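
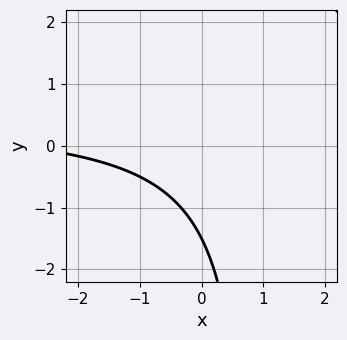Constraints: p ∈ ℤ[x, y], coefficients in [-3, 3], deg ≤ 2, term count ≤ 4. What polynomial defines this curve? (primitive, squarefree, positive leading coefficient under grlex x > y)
2*x*y - x - 2*y - 3

1. Degree: a generic line meets the curve in up to 2 points, so deg p = 2.
2. Against the integer gridlines: it misses every integer gridline on the x-axis.
3. Assembling these constraints gives the stated polynomial.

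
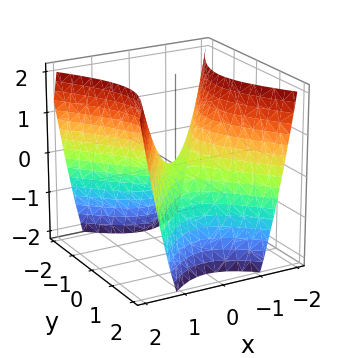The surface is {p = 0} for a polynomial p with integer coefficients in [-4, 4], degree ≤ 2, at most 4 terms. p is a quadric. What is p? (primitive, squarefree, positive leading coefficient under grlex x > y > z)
3*x^2 - 2*y^2 - 2*z

The degree is 2 — a hyperbolic paraboloid; a quadric.
Symmetries: the y ↦ −y reflection is a symmetry, so y appears only in even powers; mirror symmetry x ↦ −x ⇒ only even powers of x.
Reading off the gridlines: it meets the x-axis at x = 0 (among the integer gridlines); it meets the z-axis at z = 0 (among the integer gridlines); one y-axis crossing is at y = 0.
Solving for integer coefficients yields p as stated.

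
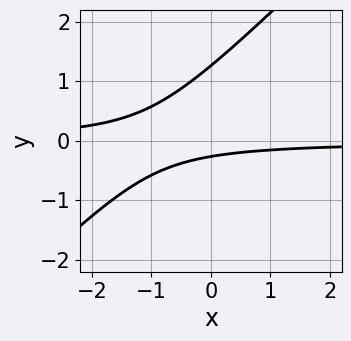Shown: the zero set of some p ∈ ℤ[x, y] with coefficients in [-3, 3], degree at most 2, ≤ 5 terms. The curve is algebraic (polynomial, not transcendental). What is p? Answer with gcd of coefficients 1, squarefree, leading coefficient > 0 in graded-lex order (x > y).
First, the degree is 2 — no degree-1 curve has this shape.
Next, from the visible intercepts: it misses every integer gridline on the x-axis.
Finally, putting this together gives p.

3*x*y - 3*y^2 + 3*y + 1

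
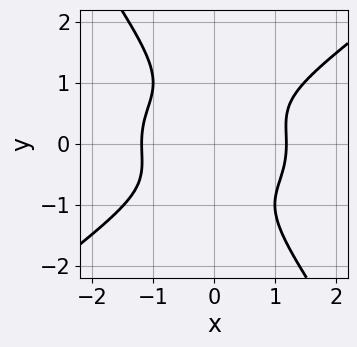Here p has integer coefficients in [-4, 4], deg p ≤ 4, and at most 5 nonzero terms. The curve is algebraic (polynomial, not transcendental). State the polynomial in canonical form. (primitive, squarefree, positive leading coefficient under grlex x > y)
1. deg p = 4.
2. Against the integer gridlines: the curve avoids every integer y-axis point in the box.
3. These observations pin down the coefficients.

x^4 + x^2*y^2 - 2*x*y^3 - 2*y^4 - 2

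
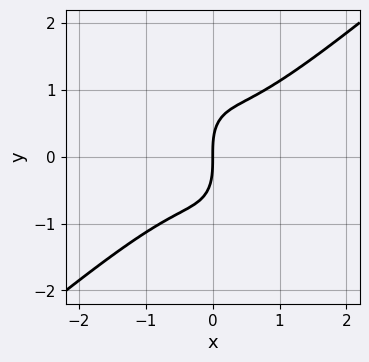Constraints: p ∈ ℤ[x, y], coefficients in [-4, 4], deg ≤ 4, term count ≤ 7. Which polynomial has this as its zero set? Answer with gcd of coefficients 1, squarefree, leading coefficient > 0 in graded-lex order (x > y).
3*x^3 - 2*x^2*y - x*y^2 - y^3 + 2*x

(a) Degree: the shape is more complex than any degree-2 curve, so deg p = 3.
(b) From the axis intercepts and sections: it meets the x-axis at x = 0 (among the integer gridlines); one y-axis crossing is at y = 0.
(c) Putting this together gives p.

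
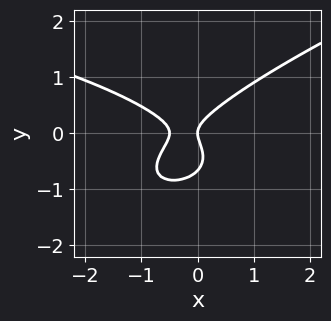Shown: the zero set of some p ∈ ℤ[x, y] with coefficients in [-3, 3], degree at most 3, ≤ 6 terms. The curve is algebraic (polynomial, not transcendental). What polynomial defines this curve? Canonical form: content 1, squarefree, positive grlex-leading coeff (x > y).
x*y^2 - 3*y^3 + 2*x^2 - 2*y^2 + x

1. Degree: the shape is more complex than any degree-2 curve, so deg p = 3.
2. Checking where it meets the axes: one x-axis crossing is at x = 0; one y-axis crossing is at y = 0.
3. Assembling these constraints gives the stated polynomial.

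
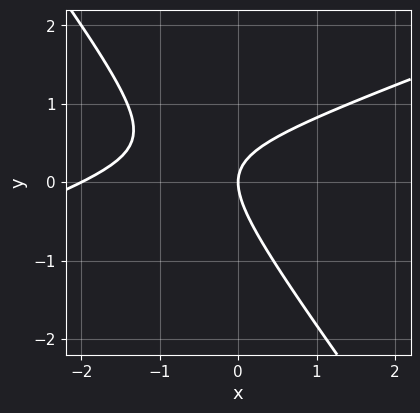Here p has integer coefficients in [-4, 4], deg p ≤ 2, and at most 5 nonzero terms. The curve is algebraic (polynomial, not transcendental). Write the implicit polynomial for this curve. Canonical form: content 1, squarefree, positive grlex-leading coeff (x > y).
First, the degree is 2 — no degree-1 curve has this shape.
Next, against the integer gridlines: among the integer gridlines, it crosses the x-axis at x ∈ {-2, 0}; it crosses the y-axis at the gridline y = 0.
Finally, matching integer coefficients to the picture gives p.

x^2 - 2*x*y - 2*y^2 + 2*x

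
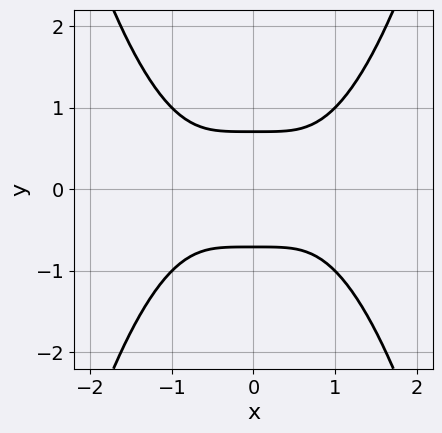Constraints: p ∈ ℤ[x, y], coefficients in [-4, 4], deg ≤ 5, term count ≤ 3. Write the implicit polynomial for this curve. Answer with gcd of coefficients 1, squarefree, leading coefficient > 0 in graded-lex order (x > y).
The degree is 4 — no degree-3 curve has this shape.
Symmetries: it's symmetric under y → −y, forcing even powers of y; the x ↦ −x reflection is a symmetry, so x appears only in even powers.
From the visible intercepts: it misses every integer gridline on the x-axis.
Matching integer coefficients to the picture gives p.

x^4 - 2*y^2 + 1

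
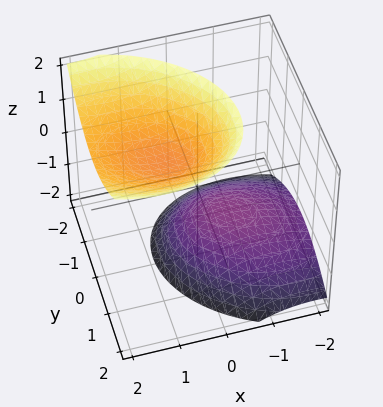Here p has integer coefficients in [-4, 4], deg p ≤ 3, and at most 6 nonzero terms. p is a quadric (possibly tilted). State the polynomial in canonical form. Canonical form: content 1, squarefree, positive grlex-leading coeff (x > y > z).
(a) I count 2 distinct pieces. They look like related sheets of one shape, so recover p as a whole.
(b) The degree is 2 — the shape is more complex than any degree-1 surface.
(c) Observable constraints: no x-intercept at any integer in the box; no y-intercept at any integer in the box; the z-axis gridline crossings are at z ∈ {-1, 1}.
(d) Together with the visible shape, these determine p as stated.

2*x^2 + x*y - 3*x*z + 3*y^2 - 2*z^2 + 2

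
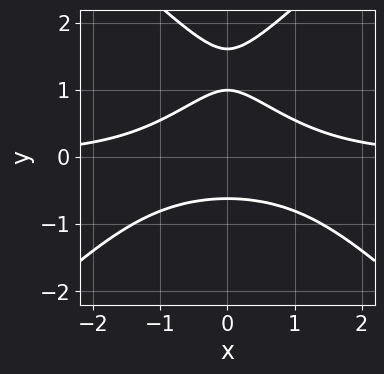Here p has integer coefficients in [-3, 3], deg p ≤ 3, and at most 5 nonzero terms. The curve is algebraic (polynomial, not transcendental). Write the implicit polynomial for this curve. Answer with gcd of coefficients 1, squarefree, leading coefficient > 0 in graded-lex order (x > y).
x^2*y - y^3 + 2*y^2 - 1

1. The degree is 3 — a generic line meets the curve in up to 3 points.
2. Symmetries: the x ↦ −x reflection is a symmetry, so x appears only in even powers.
3. From the axis intercepts and sections: it crosses the y-axis at the gridline y = 1; the curve avoids every integer x-axis point in the box.
4. Assembling these constraints gives the stated polynomial.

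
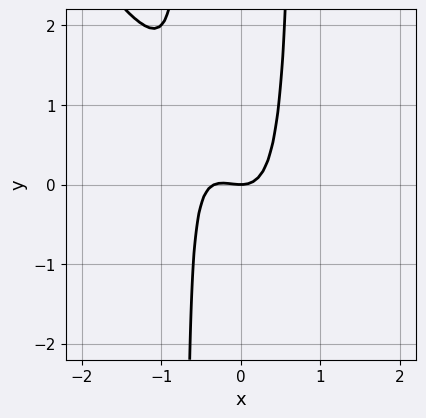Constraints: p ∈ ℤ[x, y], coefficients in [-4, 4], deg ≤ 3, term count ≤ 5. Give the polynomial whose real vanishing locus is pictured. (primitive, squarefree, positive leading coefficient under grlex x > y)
First, deg p = 3. A generic line meets the curve in up to 3 points.
Then, reading off the gridlines: it crosses the y-axis at the gridline y = 0; one x-axis crossing is at x = 0.
Finally, these observations pin down the coefficients.

3*x^3 + 2*x^2*y + x^2 - y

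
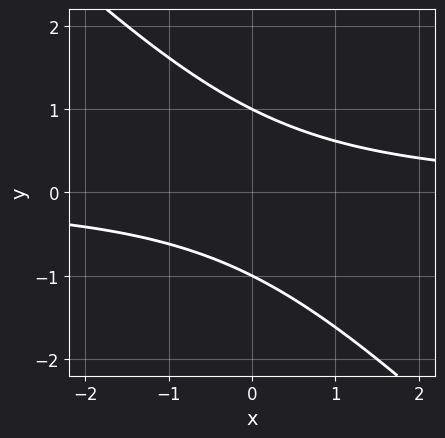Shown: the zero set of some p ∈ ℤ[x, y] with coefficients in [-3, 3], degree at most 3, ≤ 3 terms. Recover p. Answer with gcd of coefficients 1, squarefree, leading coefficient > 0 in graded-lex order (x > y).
(a) Degree: no degree-1 curve has this shape, so deg p = 2.
(b) From the visible intercepts: the y-axis gridline crossings are at y ∈ {-1, 1}; no x-intercept at any integer in the box.
(c) Together with the visible shape, these determine p as stated.

x*y + y^2 - 1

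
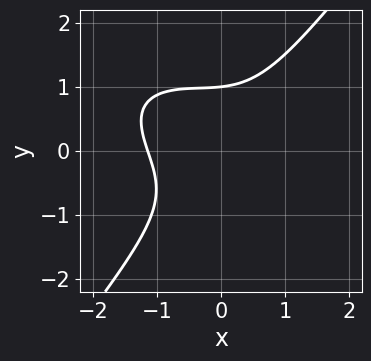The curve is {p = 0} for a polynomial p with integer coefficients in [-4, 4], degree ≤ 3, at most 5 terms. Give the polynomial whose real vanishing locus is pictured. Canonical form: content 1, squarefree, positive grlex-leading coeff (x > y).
deg p = 3. A generic line meets the curve in up to 3 points.
From the axis intercepts and sections: it crosses the y-axis at the gridline y = 1.
Together with the visible shape, these determine p as stated.

2*x^3 + 2*x^2*y + x*y^2 - 3*y^3 + 3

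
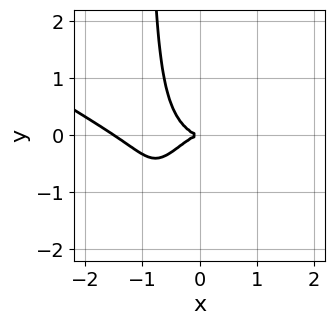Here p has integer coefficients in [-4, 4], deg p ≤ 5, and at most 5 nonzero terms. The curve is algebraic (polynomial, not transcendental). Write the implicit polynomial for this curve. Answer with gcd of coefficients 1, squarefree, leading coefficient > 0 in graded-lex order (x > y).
2*x^4 + 3*x^3*y + 3*x^3 + 3*x*y^2 + 3*y^2

1. The degree is 4 — no degree-3 curve has this shape.
2. Against the integer gridlines: it crosses the y-axis at the gridline y = 0; it crosses the x-axis at the gridline x = 0.
3. The integer polynomial consistent with all of this is the stated p.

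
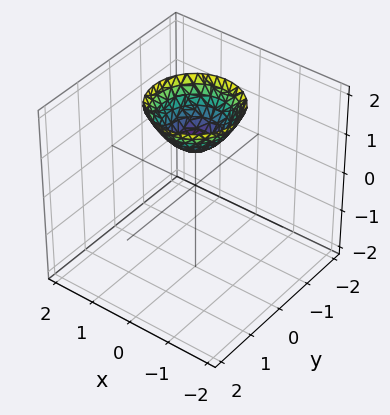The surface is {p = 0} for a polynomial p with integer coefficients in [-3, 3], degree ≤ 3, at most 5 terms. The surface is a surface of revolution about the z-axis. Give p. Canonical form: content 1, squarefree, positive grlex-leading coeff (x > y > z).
x^2 + y^2 - z + 1

First, degree: no degree-1 surface has this shape, so deg p = 2.
Then, symmetries: the z-axis is an axis of rotation, so x and y enter only as x² + y².
Then, observable constraints: the surface avoids every integer y-axis point in the box; the surface avoids every integer x-axis point in the box; a circular section at z = 2 has radius exactly 1; it meets the z-axis at z = 1 (among the integer gridlines).
Finally, putting this together gives p.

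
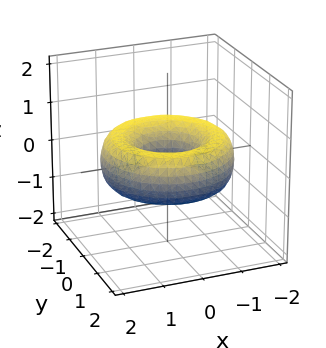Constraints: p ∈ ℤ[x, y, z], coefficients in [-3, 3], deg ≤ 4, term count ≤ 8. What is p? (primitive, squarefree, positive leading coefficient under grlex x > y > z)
Degree: no degree-3 surface has this shape, so deg p = 4.
Symmetry: every cross-section ⟂ z is a circle, so x, y appear only via x² + y².
From the visible intercepts: a circular section at z = 0 has radius between 0 and 1; no z-intercept at any integer in the box.
Solving for integer coefficients yields p as stated.

x^4 + 2*x^2*y^2 + y^4 - 3*x^2 - 3*y^2 + 3*z^2 + 1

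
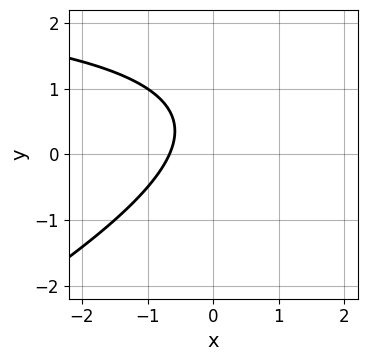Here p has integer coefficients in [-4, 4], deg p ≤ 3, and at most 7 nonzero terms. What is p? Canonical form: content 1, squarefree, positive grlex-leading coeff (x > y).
The degree is 2 — no degree-1 curve has this shape.
From the visible intercepts: no y-intercept at any integer in the box.
Fitting integer coefficients to these (and the overall shape) gives p.

x*y - 2*y^2 - 3*x + 2*y - 2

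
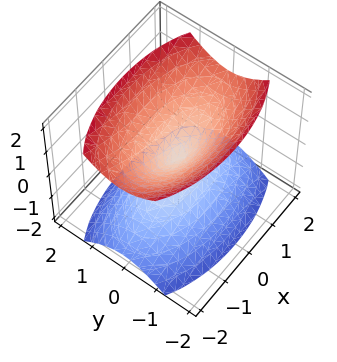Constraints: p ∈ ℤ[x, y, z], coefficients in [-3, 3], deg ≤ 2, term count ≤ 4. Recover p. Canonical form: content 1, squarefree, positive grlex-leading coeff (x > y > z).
1. There are 2 components. They look like related sheets of one shape, so recover p as a whole.
2. Degree: a double cone through the origin; a quadric, so deg p = 2.
3. Symmetries: mirror symmetry x ↦ −x ⇒ only even powers of x; mirror symmetry z ↦ −z ⇒ only even powers of z; it's symmetric under y → −y, forcing even powers of y.
4. Observable constraints: it crosses the x-axis at the gridline x = 0; it meets the y-axis at y = 0 (among the integer gridlines); it meets the z-axis at z = 0 (among the integer gridlines).
5. Matching integer coefficients to the picture gives p.

x^2 + 3*y^2 - 2*z^2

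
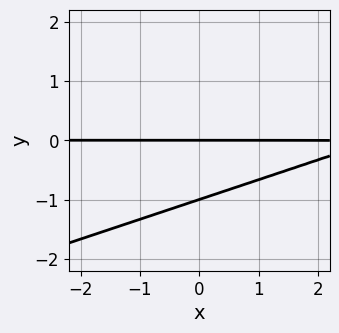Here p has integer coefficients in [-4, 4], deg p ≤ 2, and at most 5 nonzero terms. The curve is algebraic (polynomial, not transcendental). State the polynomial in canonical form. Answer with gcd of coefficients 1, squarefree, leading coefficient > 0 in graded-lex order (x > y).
x*y - 3*y^2 - 3*y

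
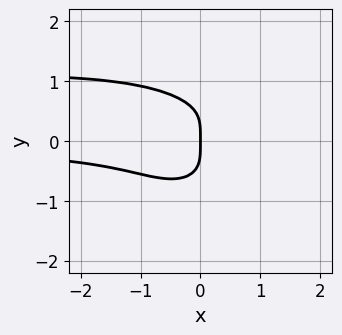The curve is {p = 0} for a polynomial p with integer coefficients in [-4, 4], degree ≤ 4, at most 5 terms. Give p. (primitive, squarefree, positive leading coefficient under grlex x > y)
deg p = 4. The shape is more complex than any degree-3 curve.
Against the integer gridlines: it meets the x-axis at x = 0 (among the integer gridlines); it crosses the y-axis at the gridline y = 0.
Matching integer coefficients to the picture gives p.

2*x^2*y^2 + 3*y^4 - 2*x^2*y + 2*x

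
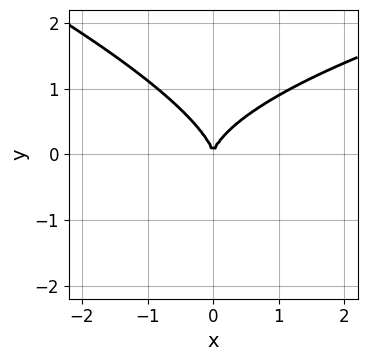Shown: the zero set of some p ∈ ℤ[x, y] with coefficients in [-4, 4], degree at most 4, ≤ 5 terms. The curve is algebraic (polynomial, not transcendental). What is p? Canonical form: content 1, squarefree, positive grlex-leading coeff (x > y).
(a) deg p = 3. A generic line meets the curve in up to 3 points.
(b) Checking where it meets the axes: it meets the x-axis at x = 0 (among the integer gridlines); it crosses the y-axis at the gridline y = 0.
(c) Together with the visible shape, these determine p as stated.

x*y^2 + 3*y^3 - 3*x^2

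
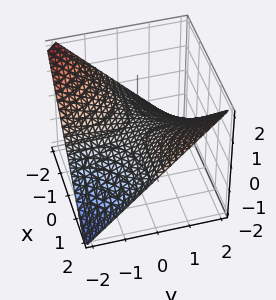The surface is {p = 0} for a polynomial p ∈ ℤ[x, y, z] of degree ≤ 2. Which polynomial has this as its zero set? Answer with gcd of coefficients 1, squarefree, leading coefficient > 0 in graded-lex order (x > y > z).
x*y - 2*z

deg p = 2.
Observable constraints: every point of the y-axis in the box is on the surface; it crosses the z-axis at the gridline z = 0; every point of the x-axis in the box is on the surface.
Matching integer coefficients to the picture gives p.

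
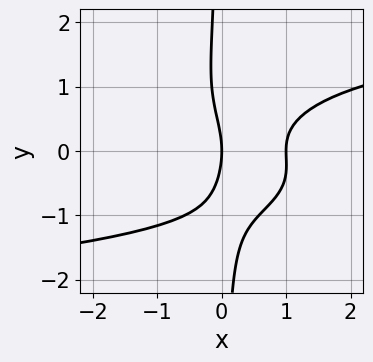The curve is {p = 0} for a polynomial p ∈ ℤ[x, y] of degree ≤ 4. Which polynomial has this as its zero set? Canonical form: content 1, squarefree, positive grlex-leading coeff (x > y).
3*x*y^3 - 3*x^2 + y^2 + 3*x

(a) Degree: the shape is more complex than any degree-3 curve, so deg p = 4.
(b) Observable constraints: one y-axis crossing is at y = 0; the x-axis gridline crossings are at x ∈ {0, 1}.
(c) Putting this together gives p.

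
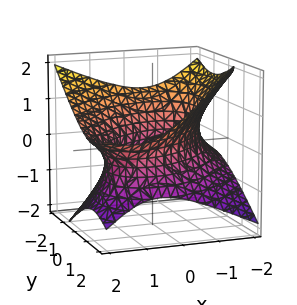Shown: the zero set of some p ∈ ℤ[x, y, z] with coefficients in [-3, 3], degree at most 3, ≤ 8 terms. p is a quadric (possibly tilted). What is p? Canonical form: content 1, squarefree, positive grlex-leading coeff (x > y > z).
x^2 - x*y - x*z + y^2 - 2*z^2 - 2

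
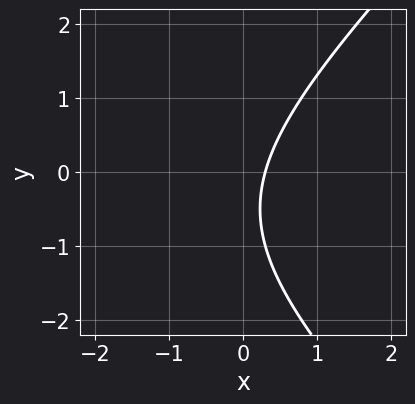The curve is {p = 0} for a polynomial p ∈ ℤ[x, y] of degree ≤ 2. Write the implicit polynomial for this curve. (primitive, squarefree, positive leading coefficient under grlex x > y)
x^2 - y^2 + 3*x - y - 1

deg p = 2.
From the axis intercepts and sections: it misses every integer gridline on the y-axis.
Assembling these constraints gives the stated polynomial.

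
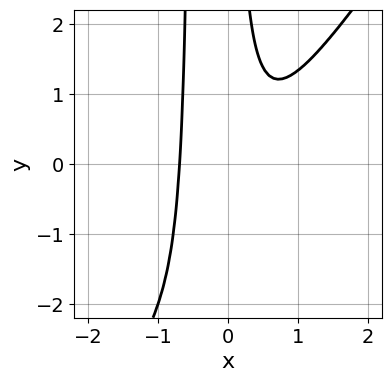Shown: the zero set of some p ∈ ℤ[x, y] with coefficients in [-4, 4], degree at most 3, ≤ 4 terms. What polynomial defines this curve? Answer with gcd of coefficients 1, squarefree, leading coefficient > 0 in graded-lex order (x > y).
deg p = 3. No degree-2 curve has this shape.
Reading off the gridlines: it misses every integer gridline on the y-axis.
Matching integer coefficients to the picture gives p.

3*x^3 - 2*x^2*y - x*y + 1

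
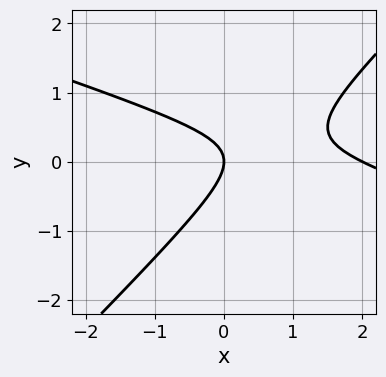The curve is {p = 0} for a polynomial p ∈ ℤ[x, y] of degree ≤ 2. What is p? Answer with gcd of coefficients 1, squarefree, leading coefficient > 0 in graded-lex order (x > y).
x^2 + 2*x*y - 3*y^2 - 2*x

1. The degree is 2 — no degree-1 curve has this shape.
2. Reading off the gridlines: it meets the y-axis at y = 0 (among the integer gridlines); the x-axis gridline crossings are at x ∈ {0, 2}.
3. Solving for integer coefficients yields p as stated.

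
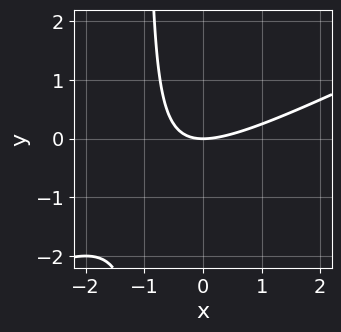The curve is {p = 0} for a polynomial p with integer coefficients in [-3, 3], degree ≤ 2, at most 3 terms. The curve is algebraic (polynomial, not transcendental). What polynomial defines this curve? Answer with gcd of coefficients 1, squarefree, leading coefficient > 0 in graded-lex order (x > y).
1. deg p = 2. No degree-1 curve has this shape.
2. From the axis intercepts and sections: one x-axis crossing is at x = 0; it crosses the y-axis at the gridline y = 0.
3. Assembling these constraints gives the stated polynomial.

x^2 - 2*x*y - 2*y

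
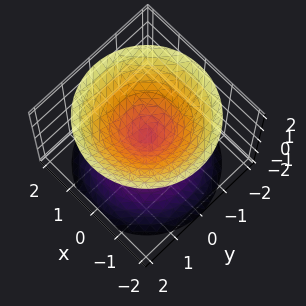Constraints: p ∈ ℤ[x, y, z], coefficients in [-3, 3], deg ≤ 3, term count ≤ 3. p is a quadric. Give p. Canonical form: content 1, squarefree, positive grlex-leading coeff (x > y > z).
1. I count 2 distinct pieces.
2. deg p = 2.
3. Symmetries: it's symmetric under z → −z, forcing even powers of z; every cross-section ⟂ z is a circle, so x, y appear only via x² + y².
4. Checking where it meets the axes: it meets the z-axis at z = 0 (among the integer gridlines); it meets the x-axis at x = 0 (among the integer gridlines).
5. Assembling these constraints gives the stated polynomial.

x^2 + y^2 - z^2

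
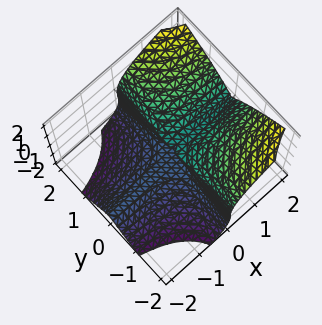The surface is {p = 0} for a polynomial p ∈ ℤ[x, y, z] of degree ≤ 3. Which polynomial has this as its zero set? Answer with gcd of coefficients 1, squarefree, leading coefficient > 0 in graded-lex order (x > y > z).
1. The degree is 3 — the shape is more complex than any degree-2 surface.
2. From the visible intercepts: one z-axis crossing is at z = -1; every point of the y-axis in the box is on the surface.
3. Matching integer coefficients to the picture gives p. Check: (1, 0, 0) on the x-axis lies on the surface, and p(1, 0, 0) = 0. ✓

2*x*y^2 - z^3 - z^2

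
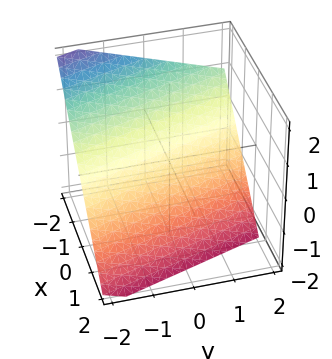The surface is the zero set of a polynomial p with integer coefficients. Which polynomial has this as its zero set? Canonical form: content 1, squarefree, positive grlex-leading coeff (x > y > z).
First, degree: the surface is flat (a plane), so deg p = 1.
Then, against the integer gridlines: it crosses the y-axis at the gridline y = -2.
Finally, fitting integer coefficients to these (and the overall shape) gives p.

3*x + y + 3*z + 2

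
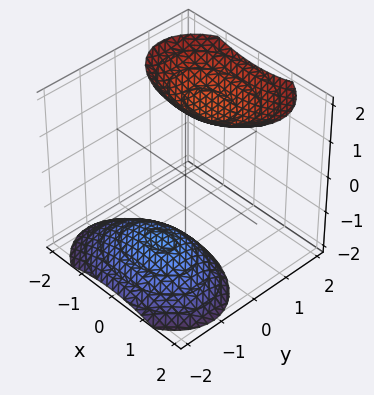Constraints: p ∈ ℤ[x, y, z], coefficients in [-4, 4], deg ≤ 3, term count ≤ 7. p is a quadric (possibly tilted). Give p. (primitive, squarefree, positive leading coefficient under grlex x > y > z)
x^2 + 2*y^2 - 2*y*z - z^2 + 3

1. There are 2 components. They look like related sheets of one shape, so recover p as a whole.
2. The degree is 2 — no degree-1 surface has this shape.
3. Observable constraints: no y-intercept at any integer in the box; no x-intercept at any integer in the box.
4. Assembling these constraints gives the stated polynomial.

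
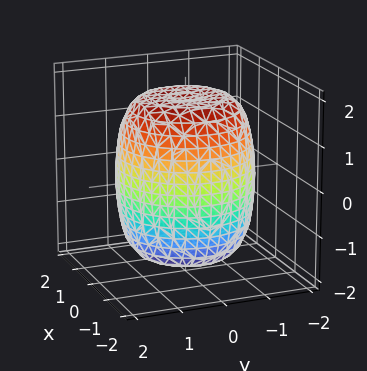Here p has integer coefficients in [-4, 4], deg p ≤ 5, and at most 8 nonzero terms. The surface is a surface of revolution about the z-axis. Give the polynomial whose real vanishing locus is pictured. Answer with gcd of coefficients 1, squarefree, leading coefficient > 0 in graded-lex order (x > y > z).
x^4 + 2*x^2*y^2 + y^4 - x^2 - y^2 + z^2 - 3

First, degree: a generic line meets the surface in up to 4 points, so deg p = 4.
Next, symmetries: the surface is invariant under rotation about z: p = q(x² + y², z).
Next, reading off the gridlines: a circular section at z = 1 has radius between 1 and 2.
Finally, these observations pin down the coefficients.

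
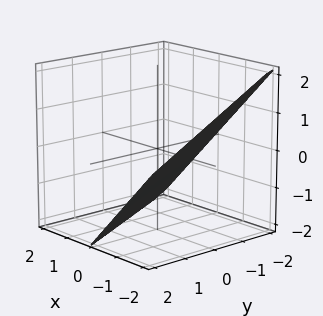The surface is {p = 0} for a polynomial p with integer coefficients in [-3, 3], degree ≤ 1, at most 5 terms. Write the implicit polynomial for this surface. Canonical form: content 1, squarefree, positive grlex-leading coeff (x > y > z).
1. The degree is 1 — the surface is flat (a plane).
2. Observable constraints: one z-axis crossing is at z = -1; it crosses the y-axis at the gridline y = -2; it meets the x-axis at x = -1 (among the integer gridlines).
3. Matching integer coefficients to the picture gives p.

2*x + y + 2*z + 2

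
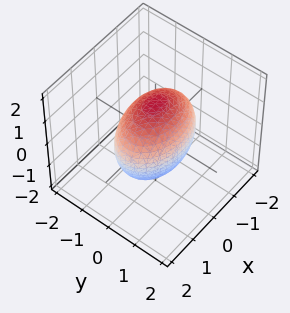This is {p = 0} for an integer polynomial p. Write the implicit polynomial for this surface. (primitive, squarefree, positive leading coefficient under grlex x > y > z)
x^2 + 2*y^2 + z^2 - 2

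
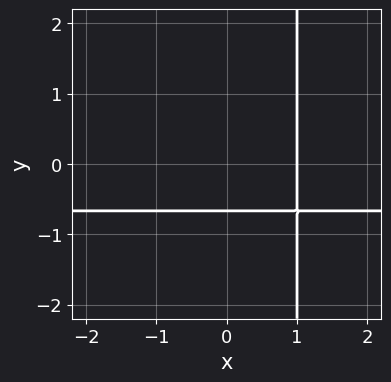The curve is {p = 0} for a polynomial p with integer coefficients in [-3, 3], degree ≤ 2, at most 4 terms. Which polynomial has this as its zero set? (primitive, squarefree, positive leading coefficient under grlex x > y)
(a) Degree: the shape is more complex than any degree-1 curve, so deg p = 2.
(b) From the axis intercepts and sections: it crosses the x-axis at the gridline x = 1.
(c) Together with the visible shape, these determine p as stated.

3*x*y + 2*x - 3*y - 2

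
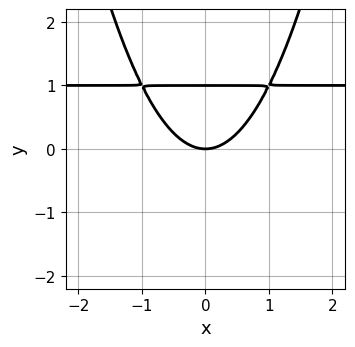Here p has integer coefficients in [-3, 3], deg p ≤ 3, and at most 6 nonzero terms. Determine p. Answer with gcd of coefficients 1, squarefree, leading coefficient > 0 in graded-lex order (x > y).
First, degree: no degree-2 curve has this shape, so deg p = 3.
Then, symmetries: it's symmetric under x → −x, forcing even powers of x.
Then, against the integer gridlines: the y-axis gridline crossings are at y ∈ {0, 1}; it crosses the x-axis at the gridline x = 0.
Finally, putting this together gives p.

x^2*y - x^2 - y^2 + y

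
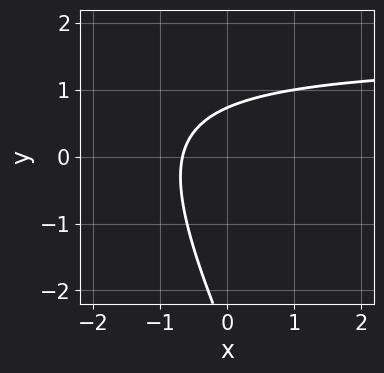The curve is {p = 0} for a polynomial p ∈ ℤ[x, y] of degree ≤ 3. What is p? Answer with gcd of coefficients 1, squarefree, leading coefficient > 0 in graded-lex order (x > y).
First, the degree is 2 — no degree-1 curve has this shape.
Finally, matching integer coefficients to the picture gives p.

2*x*y + y^2 - 3*x + 2*y - 2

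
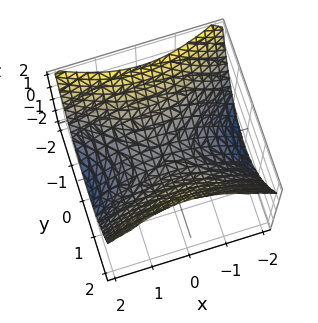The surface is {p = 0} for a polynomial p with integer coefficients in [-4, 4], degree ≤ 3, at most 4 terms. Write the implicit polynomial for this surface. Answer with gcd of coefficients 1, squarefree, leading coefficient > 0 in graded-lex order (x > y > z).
(a) deg p = 2. A saddle surface; a quadric.
(b) Symmetries: mirror symmetry x ↦ −x ⇒ only even powers of x; it's symmetric under y → −y, forcing even powers of y.
(c) Checking where it meets the axes: it crosses the y-axis at the gridline y = 0; it crosses the z-axis at the gridline z = 0.
(d) Together with the visible shape, these determine p as stated.

x^2 - 2*y^2 + 3*z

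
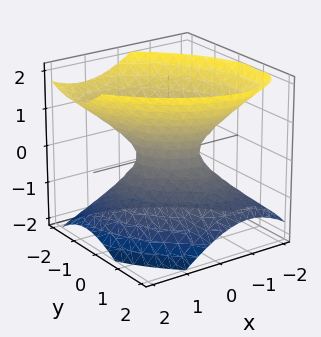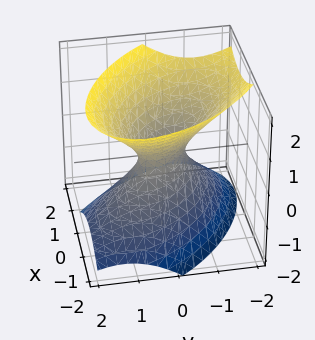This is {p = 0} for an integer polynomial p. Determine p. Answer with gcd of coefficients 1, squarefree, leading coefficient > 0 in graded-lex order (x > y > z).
3*x^2 + 3*x*y + 3*y^2 + y*z - 3*z^2 - 1

deg p = 2. The shape is more complex than any degree-1 surface.
Checking where it meets the axes: no z-intercept at any integer in the box.
The integer polynomial consistent with all of this is the stated p.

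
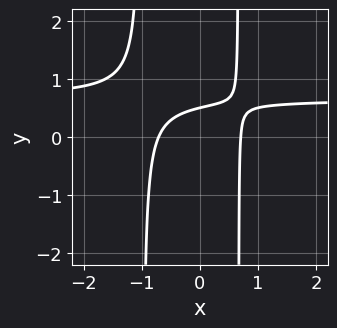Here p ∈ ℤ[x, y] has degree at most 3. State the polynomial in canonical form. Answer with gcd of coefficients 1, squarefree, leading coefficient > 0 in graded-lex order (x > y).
3*x^2*y - 2*x^2 + x*y - 2*y + 1

(a) Degree: the shape is more complex than any degree-2 curve, so deg p = 3.
(b) The integer polynomial consistent with all of this is the stated p.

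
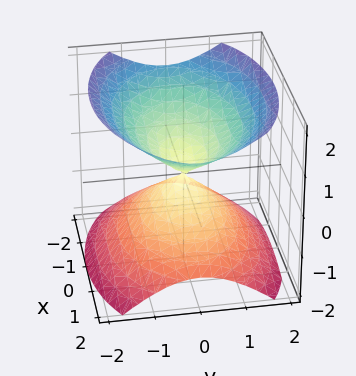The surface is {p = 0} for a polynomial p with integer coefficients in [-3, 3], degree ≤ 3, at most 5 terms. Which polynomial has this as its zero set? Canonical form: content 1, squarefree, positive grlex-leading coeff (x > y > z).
x^2 + 2*y^2 - 2*z^2

(a) I count 2 distinct pieces.
(b) The degree is 2 — two nappes meeting at a single point; a quadric.
(c) Symmetries: mirror symmetry y ↦ −y ⇒ only even powers of y; the z ↦ −z reflection is a symmetry, so z appears only in even powers; the x ↦ −x reflection is a symmetry, so x appears only in even powers.
(d) Checking where it meets the axes: one z-axis crossing is at z = 0; it meets the x-axis at x = 0 (among the integer gridlines); it crosses the y-axis at the gridline y = 0.
(e) Solving for integer coefficients yields p as stated.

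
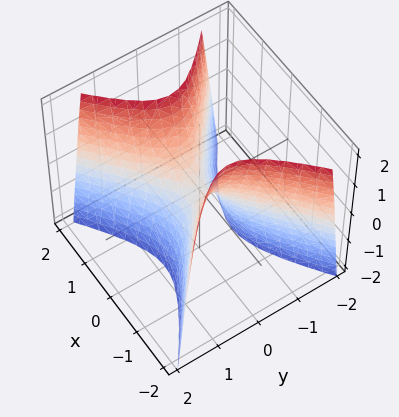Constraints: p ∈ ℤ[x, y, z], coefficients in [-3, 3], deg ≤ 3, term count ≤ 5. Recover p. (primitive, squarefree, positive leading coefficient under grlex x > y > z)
2*x^2 - 3*y^2 - z

First, the degree is 2 — a saddle surface; a quadric.
Then, symmetries: it's symmetric under x → −x, forcing even powers of x; the y ↦ −y reflection is a symmetry, so y appears only in even powers.
Next, against the integer gridlines: it meets the x-axis at x = 0 (among the integer gridlines); it crosses the z-axis at the gridline z = 0.
Finally, putting this together gives p.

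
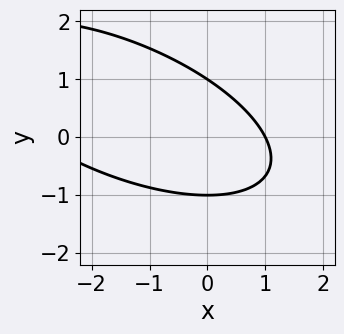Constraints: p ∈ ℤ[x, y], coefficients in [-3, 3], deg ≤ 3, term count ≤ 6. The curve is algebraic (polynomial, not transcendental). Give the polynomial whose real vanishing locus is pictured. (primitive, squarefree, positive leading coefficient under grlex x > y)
x^2 + 2*x*y + 3*y^2 + 2*x - 3

1. Degree: no degree-1 curve has this shape, so deg p = 2.
2. Observable constraints: the y-axis gridline crossings are at y ∈ {-1, 1}; it meets the x-axis at x = 1 (among the integer gridlines).
3. Matching integer coefficients to the picture gives p.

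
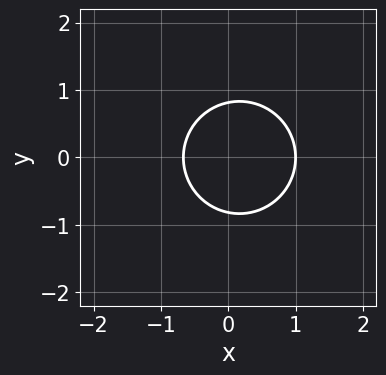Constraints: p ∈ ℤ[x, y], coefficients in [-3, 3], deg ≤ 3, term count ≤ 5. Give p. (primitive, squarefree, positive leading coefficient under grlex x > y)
3*x^2 + 3*y^2 - x - 2

(a) deg p = 2.
(b) Symmetries: mirror symmetry y ↦ −y ⇒ only even powers of y.
(c) Against the integer gridlines: it meets the x-axis at x = 1 (among the integer gridlines).
(d) The integer polynomial consistent with all of this is the stated p.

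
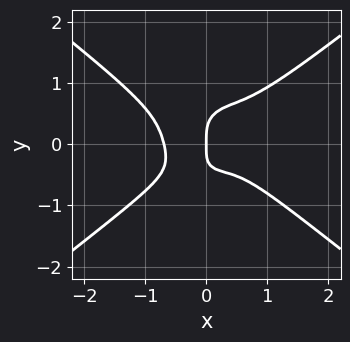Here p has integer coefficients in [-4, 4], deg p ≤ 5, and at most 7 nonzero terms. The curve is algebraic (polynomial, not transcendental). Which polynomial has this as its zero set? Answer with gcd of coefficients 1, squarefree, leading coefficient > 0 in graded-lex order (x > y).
deg p = 4.
Reading off the gridlines: it meets the y-axis at y = 0 (among the integer gridlines); it meets the x-axis at x = 0 (among the integer gridlines).
Matching integer coefficients to the picture gives p.

3*x^4 - 3*x^2*y^2 - 3*y^4 + x*y + x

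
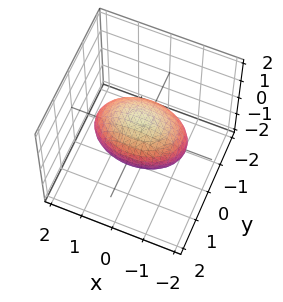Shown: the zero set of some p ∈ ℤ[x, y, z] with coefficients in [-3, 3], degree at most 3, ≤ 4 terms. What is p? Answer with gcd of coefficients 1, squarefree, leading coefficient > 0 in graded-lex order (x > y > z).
The degree is 2 — bounded and convex; a quadric.
Symmetries: mirror symmetry x ↦ −x ⇒ only even powers of x; it's symmetric under z → −z, forcing even powers of z; mirror symmetry y ↦ −y ⇒ only even powers of y.
From the axis intercepts and sections: among the integer gridlines, it crosses the z-axis at z ∈ {-1, 1}; among the integer gridlines, it crosses the y-axis at y ∈ {-1, 1}.
Assembling these constraints gives the stated polynomial.

x^2 + 2*y^2 + 2*z^2 - 2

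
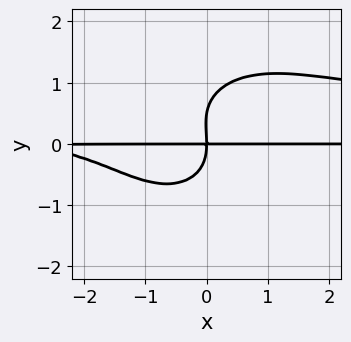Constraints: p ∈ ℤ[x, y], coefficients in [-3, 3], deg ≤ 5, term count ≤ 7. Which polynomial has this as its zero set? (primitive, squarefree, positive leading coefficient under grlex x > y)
2*x^2*y^2 + 2*y^4 - x^2*y - y^3 - 3*x*y

1. The degree is 4 — no degree-3 curve has this shape.
2. Against the integer gridlines: one y-axis crossing is at y = 0; the visible x-axis segment lies entirely on the curve.
3. These observations pin down the coefficients.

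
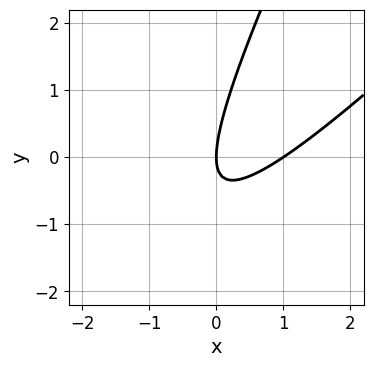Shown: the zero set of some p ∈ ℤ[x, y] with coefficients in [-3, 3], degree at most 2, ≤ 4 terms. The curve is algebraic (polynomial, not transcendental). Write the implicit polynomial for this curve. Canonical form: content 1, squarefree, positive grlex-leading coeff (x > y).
2*x^2 - 3*x*y + y^2 - 2*x

deg p = 2. A generic line meets the curve in up to 2 points.
Observable constraints: it meets the y-axis at y = 0 (among the integer gridlines); the x-axis gridline crossings are at x ∈ {0, 1}.
Fitting integer coefficients to these (and the overall shape) gives p.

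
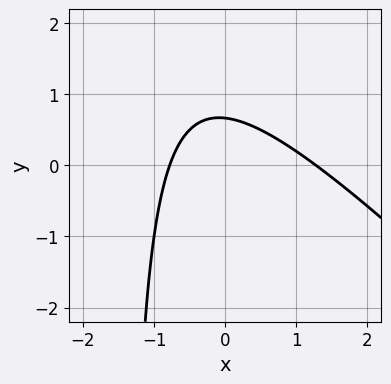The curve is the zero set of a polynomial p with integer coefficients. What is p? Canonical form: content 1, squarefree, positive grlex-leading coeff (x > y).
2*x^2 + 2*x*y - x + 3*y - 2

The degree is 2 — a generic line meets the curve in up to 2 points.
The integer polynomial consistent with all of this is the stated p.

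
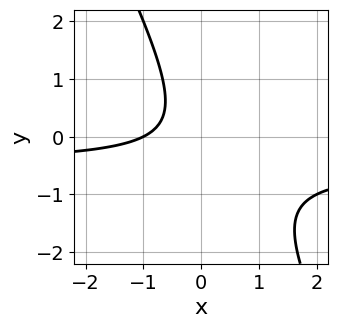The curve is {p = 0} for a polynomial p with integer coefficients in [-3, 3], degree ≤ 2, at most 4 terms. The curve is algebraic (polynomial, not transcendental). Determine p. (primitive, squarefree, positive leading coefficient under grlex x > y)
1. The degree is 2 — no degree-1 curve has this shape.
2. Reading off the gridlines: one x-axis crossing is at x = -1; it misses every integer gridline on the y-axis.
3. Matching integer coefficients to the picture gives p.

2*x*y + y^2 + x + 1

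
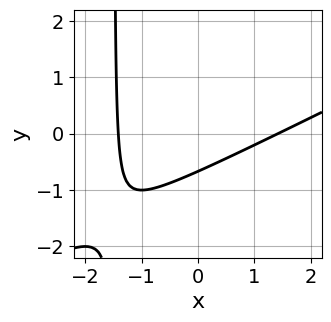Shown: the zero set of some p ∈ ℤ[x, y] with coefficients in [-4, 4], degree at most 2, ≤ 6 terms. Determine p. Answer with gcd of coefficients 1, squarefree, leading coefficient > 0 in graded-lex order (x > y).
x^2 - 2*x*y - 3*y - 2

(a) Degree: the shape is more complex than any degree-1 curve, so deg p = 2.
(b) The integer polynomial consistent with all of this is the stated p.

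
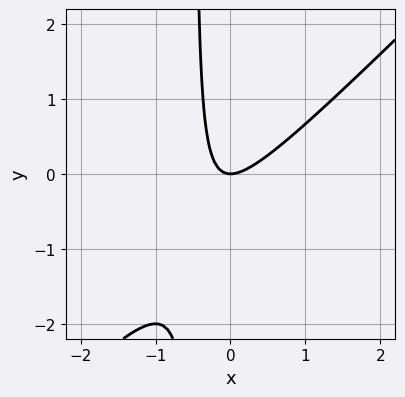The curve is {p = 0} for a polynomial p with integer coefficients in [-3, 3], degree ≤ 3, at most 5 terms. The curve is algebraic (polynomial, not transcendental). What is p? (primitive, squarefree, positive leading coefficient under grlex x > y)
(a) deg p = 2. A generic line meets the curve in up to 2 points.
(b) Observable constraints: it crosses the y-axis at the gridline y = 0; one x-axis crossing is at x = 0.
(c) Putting this together gives p.

2*x^2 - 2*x*y - y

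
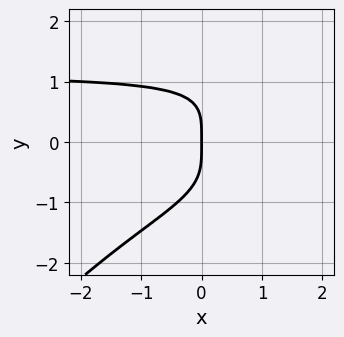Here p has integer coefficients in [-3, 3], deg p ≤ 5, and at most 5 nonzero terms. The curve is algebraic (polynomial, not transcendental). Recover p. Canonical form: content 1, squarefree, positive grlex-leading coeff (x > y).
2*x*y^3 - 2*y^4 - 3*x

1. The degree is 4 — a generic line meets the curve in up to 4 points.
2. From the axis intercepts and sections: one x-axis crossing is at x = 0; it meets the y-axis at y = 0 (among the integer gridlines).
3. Putting this together gives p.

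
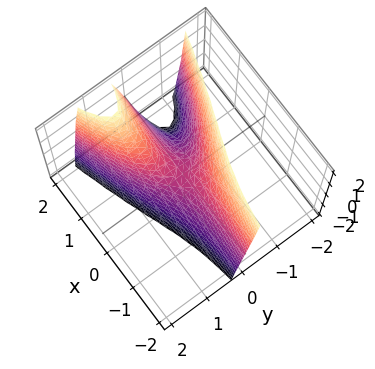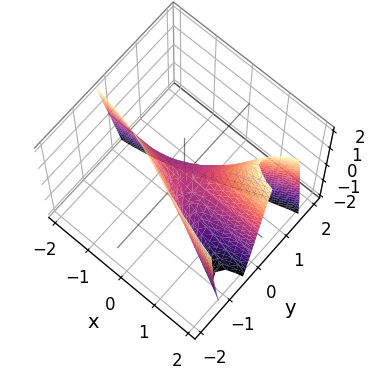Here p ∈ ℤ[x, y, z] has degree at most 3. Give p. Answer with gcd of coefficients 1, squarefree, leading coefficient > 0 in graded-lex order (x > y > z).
First, degree: no degree-2 surface has this shape, so deg p = 3.
Then, observable constraints: it crosses the z-axis at the gridline z = 0; the visible x-axis segment lies entirely on the surface.
Finally, putting this together gives p.

3*y^3 - 3*x*y + z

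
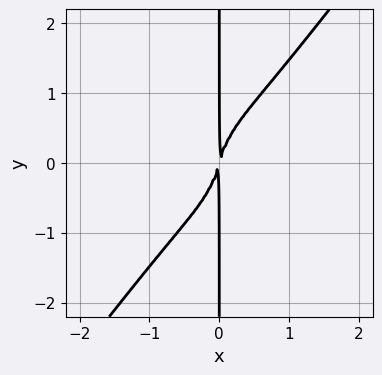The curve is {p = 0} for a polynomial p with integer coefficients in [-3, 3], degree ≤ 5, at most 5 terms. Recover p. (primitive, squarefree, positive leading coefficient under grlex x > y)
2*x^4 + 2*x^3*y - 2*x*y^3 + 3*x^2 - x*y

Degree: no degree-3 curve has this shape, so deg p = 4.
Reading off the gridlines: every point of the y-axis in the box is on the curve.
Solving for integer coefficients yields p as stated.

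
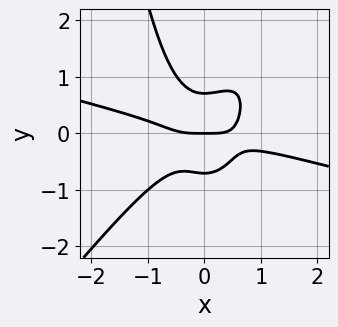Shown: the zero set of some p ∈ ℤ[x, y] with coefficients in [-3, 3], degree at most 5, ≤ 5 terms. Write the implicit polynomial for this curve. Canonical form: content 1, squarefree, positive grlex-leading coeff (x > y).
First, deg p = 4. No degree-3 curve has this shape.
Then, against the integer gridlines: one y-axis crossing is at y = 0; it meets the x-axis at x = 0 (among the integer gridlines).
Finally, assembling these constraints gives the stated polynomial.

x^4 + 3*x^3*y - 3*x^2*y^2 + 2*y^3 - y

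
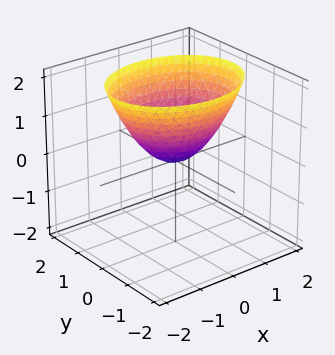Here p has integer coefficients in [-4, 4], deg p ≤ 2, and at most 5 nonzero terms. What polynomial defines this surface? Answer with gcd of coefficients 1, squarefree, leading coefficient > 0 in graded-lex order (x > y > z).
First, the degree is 2 — a single bowl opening along one axis; a quadric.
Next, symmetries: mirror symmetry x ↦ −x ⇒ only even powers of x; the y ↦ −y reflection is a symmetry, so y appears only in even powers.
Next, from the axis intercepts and sections: one z-axis crossing is at z = 0; one x-axis crossing is at x = 0; it crosses the y-axis at the gridline y = 0.
Finally, assembling these constraints gives the stated polynomial.

2*x^2 + 3*y^2 - 3*z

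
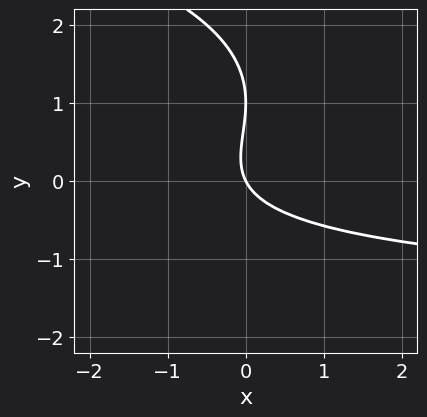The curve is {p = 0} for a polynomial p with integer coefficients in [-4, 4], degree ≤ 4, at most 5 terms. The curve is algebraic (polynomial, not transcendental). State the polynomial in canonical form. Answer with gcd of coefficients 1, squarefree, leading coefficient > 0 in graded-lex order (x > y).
y^3 + x*y - 2*y^2 + 2*x + y

1. Degree: a generic line meets the curve in up to 3 points, so deg p = 3.
2. From the visible intercepts: among the integer gridlines, it crosses the y-axis at y ∈ {0, 1}; it crosses the x-axis at the gridline x = 0.
3. The integer polynomial consistent with all of this is the stated p.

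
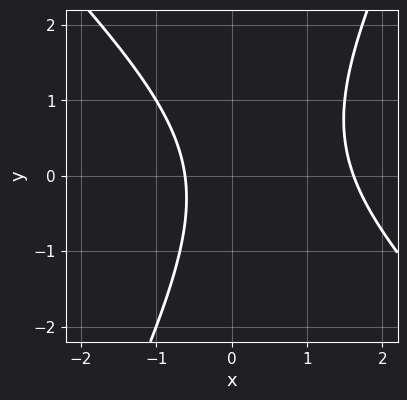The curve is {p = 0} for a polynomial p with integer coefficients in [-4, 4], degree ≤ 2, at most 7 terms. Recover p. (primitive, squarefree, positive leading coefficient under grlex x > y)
2*x^2 + x*y - y^2 - 2*x - 2

First, degree: a generic line meets the curve in up to 2 points, so deg p = 2.
Then, from the axis intercepts and sections: no y-intercept at any integer in the box.
Finally, fitting integer coefficients to these (and the overall shape) gives p.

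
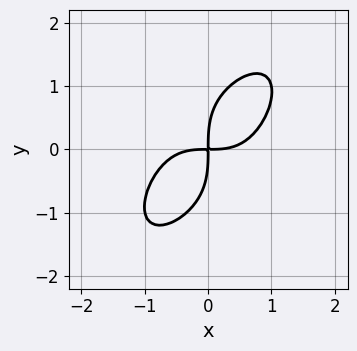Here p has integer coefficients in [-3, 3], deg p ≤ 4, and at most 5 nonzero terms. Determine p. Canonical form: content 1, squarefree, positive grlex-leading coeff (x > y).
deg p = 4. No degree-3 curve has this shape.
Solving for integer coefficients yields p as stated.

2*x^4 + y^4 - 3*x*y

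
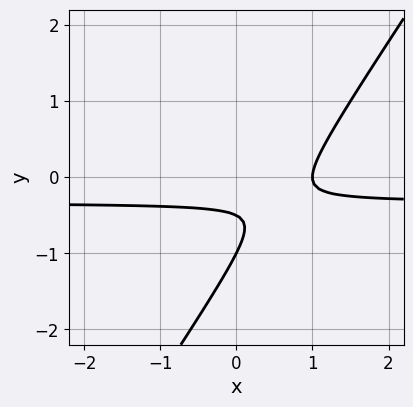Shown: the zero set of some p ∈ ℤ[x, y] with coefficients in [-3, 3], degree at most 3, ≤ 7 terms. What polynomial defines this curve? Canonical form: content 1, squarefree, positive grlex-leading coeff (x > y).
1. Degree: no degree-1 curve has this shape, so deg p = 2.
2. Reading off the gridlines: it crosses the x-axis at the gridline x = 1; it meets the y-axis at y = -1 (among the integer gridlines).
3. Putting this together gives p.

3*x*y - 2*y^2 + x - 3*y - 1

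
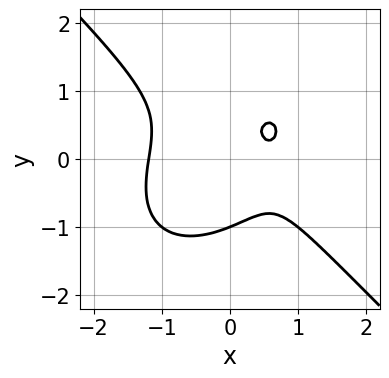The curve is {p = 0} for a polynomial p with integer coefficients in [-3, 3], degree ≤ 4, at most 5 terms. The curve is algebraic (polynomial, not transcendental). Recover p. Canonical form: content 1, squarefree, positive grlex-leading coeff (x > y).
2*x^3 + 2*y^3 - 2*x - y + 1

(a) The degree is 3 — a generic line meets the curve in up to 3 points.
(b) From the axis intercepts and sections: it meets the y-axis at y = -1 (among the integer gridlines).
(c) Together with the visible shape, these determine p as stated.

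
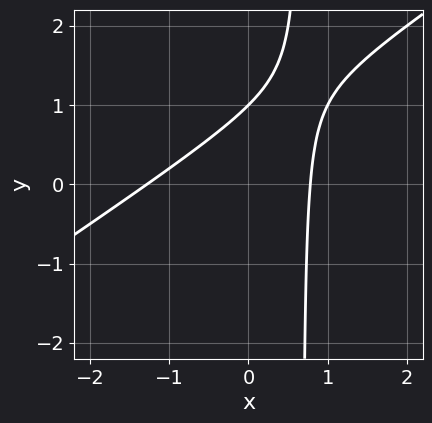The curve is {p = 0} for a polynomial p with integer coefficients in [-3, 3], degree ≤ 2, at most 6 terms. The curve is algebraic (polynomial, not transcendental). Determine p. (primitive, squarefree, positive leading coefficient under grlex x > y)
2*x^2 - 3*x*y + x + 2*y - 2

(a) The degree is 2 — a generic line meets the curve in up to 2 points.
(b) Reading off the gridlines: it crosses the y-axis at the gridline y = 1.
(c) Matching integer coefficients to the picture gives p.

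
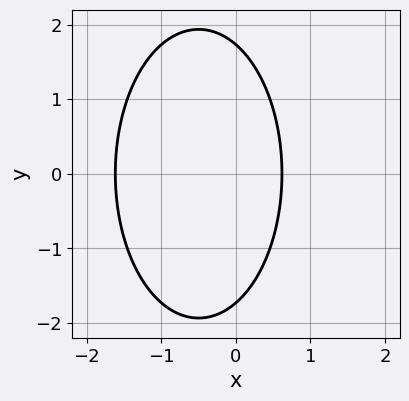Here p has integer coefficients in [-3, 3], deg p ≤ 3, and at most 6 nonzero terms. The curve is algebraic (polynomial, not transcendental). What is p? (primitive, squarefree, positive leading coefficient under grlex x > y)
First, the degree is 2 — no degree-1 curve has this shape.
Then, symmetries: mirror symmetry y ↦ −y ⇒ only even powers of y.
Finally, assembling these constraints gives the stated polynomial.

3*x^2 + y^2 + 3*x - 3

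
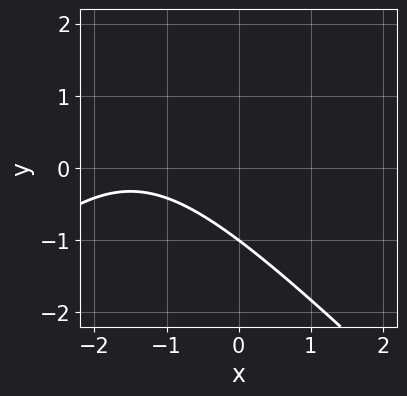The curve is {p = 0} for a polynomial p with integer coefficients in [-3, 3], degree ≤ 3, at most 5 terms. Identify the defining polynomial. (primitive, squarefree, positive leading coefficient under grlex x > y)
x^2 - y^2 + 3*x + 2*y + 3

(a) The degree is 2 — the shape is more complex than any degree-1 curve.
(b) Checking where it meets the axes: it meets the y-axis at y = -1 (among the integer gridlines); it misses every integer gridline on the x-axis.
(c) These observations pin down the coefficients.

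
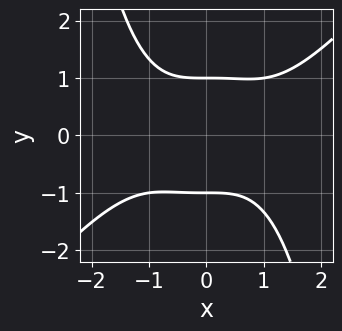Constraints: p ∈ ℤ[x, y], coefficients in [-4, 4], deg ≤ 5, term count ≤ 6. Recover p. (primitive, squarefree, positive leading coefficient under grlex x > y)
x^4 - x^3*y - 3*y^2 + 3

(a) Degree: the shape is more complex than any degree-3 curve, so deg p = 4.
(b) From the axis intercepts and sections: it misses every integer gridline on the x-axis; the y-axis gridline crossings are at y ∈ {-1, 1}.
(c) Fitting integer coefficients to these (and the overall shape) gives p.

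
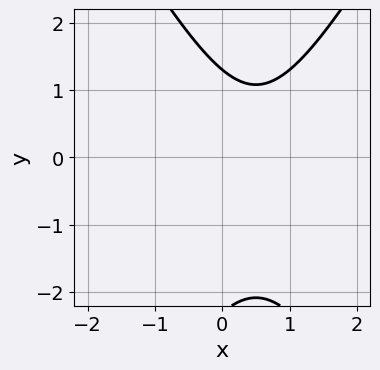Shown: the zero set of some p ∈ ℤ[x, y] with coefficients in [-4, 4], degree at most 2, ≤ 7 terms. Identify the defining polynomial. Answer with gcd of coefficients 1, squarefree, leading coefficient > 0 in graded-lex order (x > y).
First, degree: the shape is more complex than any degree-1 curve, so deg p = 2.
Next, checking where it meets the axes: it misses every integer gridline on the x-axis.
Finally, these observations pin down the coefficients.

3*x^2 - y^2 - 3*x - y + 3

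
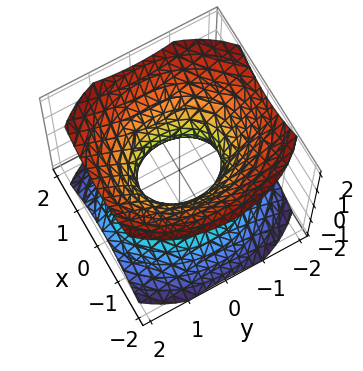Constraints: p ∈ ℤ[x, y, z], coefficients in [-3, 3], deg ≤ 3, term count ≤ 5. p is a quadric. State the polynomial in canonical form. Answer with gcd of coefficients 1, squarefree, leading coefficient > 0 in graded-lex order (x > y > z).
3*x^2 + 2*y^2 - 3*z^2 - 2

1. The degree is 2 — one connected sheet with a waist; a quadric.
2. Symmetries: the y ↦ −y reflection is a symmetry, so y appears only in even powers; the z ↦ −z reflection is a symmetry, so z appears only in even powers; mirror symmetry x ↦ −x ⇒ only even powers of x.
3. Observable constraints: the y-axis gridline crossings are at y ∈ {-1, 1}; no z-intercept at any integer in the box.
4. Solving for integer coefficients yields p as stated.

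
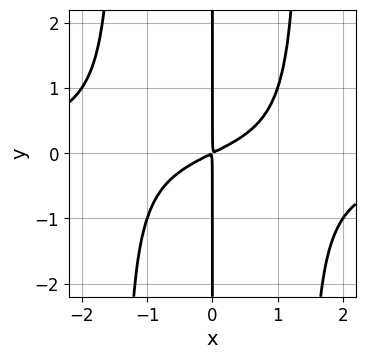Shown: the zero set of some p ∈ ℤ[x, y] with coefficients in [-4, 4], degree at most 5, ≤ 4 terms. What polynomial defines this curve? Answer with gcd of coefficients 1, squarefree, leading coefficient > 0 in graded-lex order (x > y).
deg p = 4. A generic line meets the curve in up to 4 points.
Reading off the gridlines: the visible y-axis segment lies entirely on the curve.
Putting this together gives p.

x^3*y + x^2 - 2*x*y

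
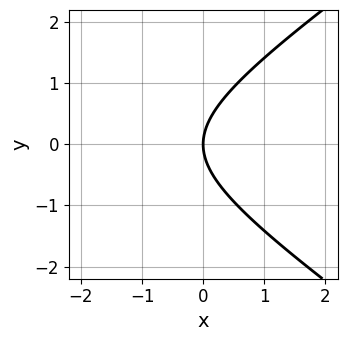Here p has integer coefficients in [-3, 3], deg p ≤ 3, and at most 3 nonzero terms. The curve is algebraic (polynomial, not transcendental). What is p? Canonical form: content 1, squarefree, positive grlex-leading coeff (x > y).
x^2 - 2*y^2 + 3*x

1. The degree is 2 — the shape is more complex than any degree-1 curve.
2. Symmetries: it's symmetric under y → −y, forcing even powers of y.
3. Against the integer gridlines: one x-axis crossing is at x = 0; it crosses the y-axis at the gridline y = 0.
4. Together with the visible shape, these determine p as stated.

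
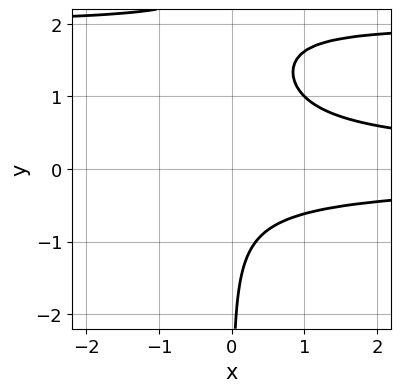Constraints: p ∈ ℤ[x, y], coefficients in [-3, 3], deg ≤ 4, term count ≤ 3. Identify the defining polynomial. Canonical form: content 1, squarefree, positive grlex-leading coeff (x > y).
(a) The degree is 4 — a generic line meets the curve in up to 4 points.
(b) From the visible intercepts: no x-intercept at any integer in the box; the curve avoids every integer y-axis point in the box.
(c) Together with the visible shape, these determine p as stated.

x*y^3 - 2*x*y^2 + 1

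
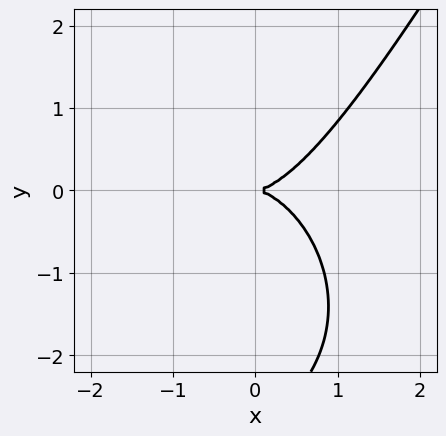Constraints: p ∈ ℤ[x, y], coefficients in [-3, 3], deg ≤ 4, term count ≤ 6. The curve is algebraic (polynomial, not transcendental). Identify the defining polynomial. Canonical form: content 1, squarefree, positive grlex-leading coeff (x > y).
deg p = 3.
From the visible intercepts: one x-axis crossing is at x = 0; it crosses the y-axis at the gridline y = 0.
The integer polynomial consistent with all of this is the stated p.

2*x^3 + x*y^2 - y^3 - 3*y^2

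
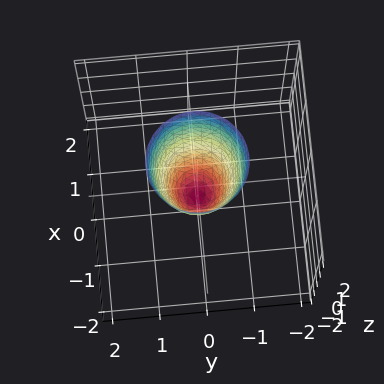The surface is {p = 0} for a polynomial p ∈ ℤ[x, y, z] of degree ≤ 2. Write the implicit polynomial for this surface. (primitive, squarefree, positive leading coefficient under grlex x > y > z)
3*x^2 + 3*y^2 - z - 1

1. Degree: a generic line meets the surface in up to 2 points, so deg p = 2.
2. By symmetry, the surface is invariant under rotation about z: p = q(x² + y², z).
3. Checking where it meets the axes: it crosses the z-axis at the gridline z = -1; a circular section at z = 2 has radius exactly 1.
4. These observations pin down the coefficients.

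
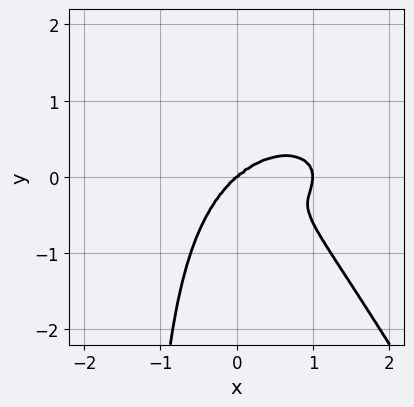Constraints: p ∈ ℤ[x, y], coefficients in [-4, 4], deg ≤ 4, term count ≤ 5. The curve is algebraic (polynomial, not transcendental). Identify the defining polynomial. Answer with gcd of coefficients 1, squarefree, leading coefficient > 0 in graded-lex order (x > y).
2*x^4 + 3*x^2*y^2 + 2*x*y^3 - 2*x^3 + 3*y^3

First, deg p = 4. The shape is more complex than any degree-3 curve.
Next, against the integer gridlines: among the integer gridlines, it crosses the x-axis at x ∈ {0, 1}; one y-axis crossing is at y = 0.
Finally, fitting integer coefficients to these (and the overall shape) gives p.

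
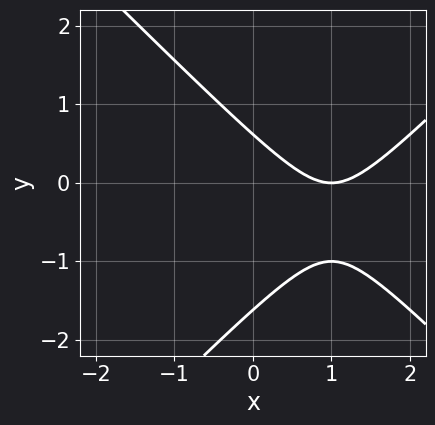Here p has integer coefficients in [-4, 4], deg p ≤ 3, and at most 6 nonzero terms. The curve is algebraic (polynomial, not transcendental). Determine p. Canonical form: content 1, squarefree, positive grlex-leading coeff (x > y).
The degree is 2 — no degree-1 curve has this shape.
Checking where it meets the axes: it crosses the x-axis at the gridline x = 1.
Matching integer coefficients to the picture gives p.

x^2 - y^2 - 2*x - y + 1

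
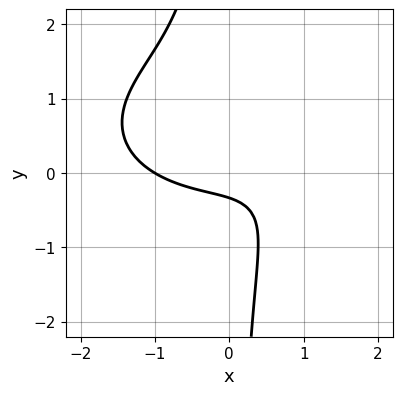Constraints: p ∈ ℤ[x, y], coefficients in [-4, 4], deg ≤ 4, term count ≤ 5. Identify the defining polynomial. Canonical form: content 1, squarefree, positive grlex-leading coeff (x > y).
x^3 + 3*x*y^2 - 2*x*y + 3*y + 1

1. Degree: the shape is more complex than any degree-2 curve, so deg p = 3.
2. Checking where it meets the axes: it crosses the x-axis at the gridline x = -1.
3. Fitting integer coefficients to these (and the overall shape) gives p.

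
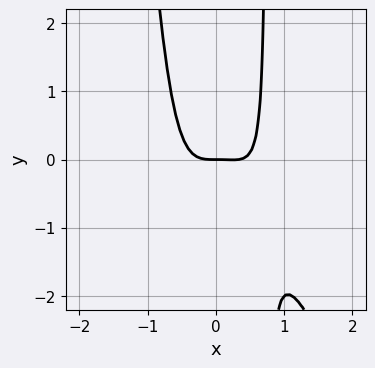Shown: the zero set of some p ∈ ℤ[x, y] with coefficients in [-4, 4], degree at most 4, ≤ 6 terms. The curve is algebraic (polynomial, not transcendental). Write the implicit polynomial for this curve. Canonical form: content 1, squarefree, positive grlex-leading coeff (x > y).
3*x^4 + x^3*y - x^3 + x^2*y - y

First, the degree is 4 — a generic line meets the curve in up to 4 points.
Then, checking where it meets the axes: one y-axis crossing is at y = 0; it crosses the x-axis at the gridline x = 0.
Finally, the integer polynomial consistent with all of this is the stated p.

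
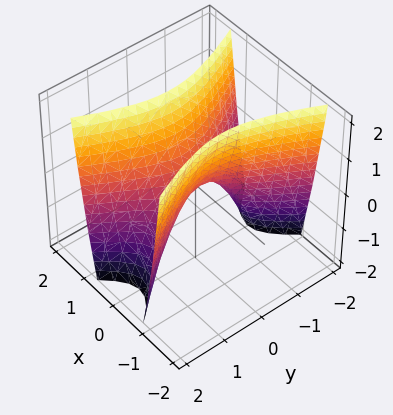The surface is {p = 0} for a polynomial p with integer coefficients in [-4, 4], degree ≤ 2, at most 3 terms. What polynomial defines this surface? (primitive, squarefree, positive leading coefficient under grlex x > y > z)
3*x^2 - y^2 - z

1. Degree: a saddle surface; a quadric, so deg p = 2.
2. Symmetries: mirror symmetry x ↦ −x ⇒ only even powers of x; the y ↦ −y reflection is a symmetry, so y appears only in even powers.
3. Checking where it meets the axes: one z-axis crossing is at z = 0; it crosses the y-axis at the gridline y = 0; it meets the x-axis at x = 0 (among the integer gridlines).
4. Solving for integer coefficients yields p as stated.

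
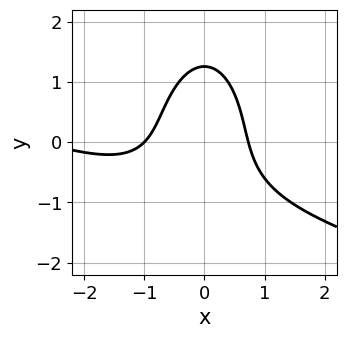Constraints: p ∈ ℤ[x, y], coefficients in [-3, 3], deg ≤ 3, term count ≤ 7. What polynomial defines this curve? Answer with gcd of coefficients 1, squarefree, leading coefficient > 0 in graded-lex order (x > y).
x^3 + 3*x^2*y + y^3 + 3*x^2 - 2

First, the degree is 3 — no degree-2 curve has this shape.
Then, against the integer gridlines: one x-axis crossing is at x = -1.
Finally, assembling these constraints gives the stated polynomial.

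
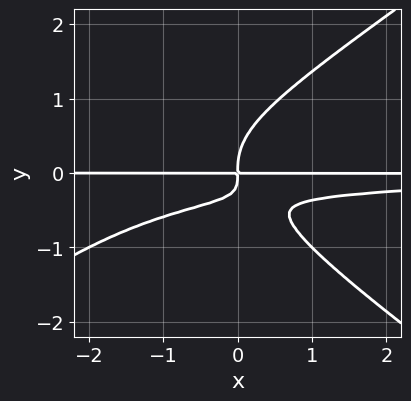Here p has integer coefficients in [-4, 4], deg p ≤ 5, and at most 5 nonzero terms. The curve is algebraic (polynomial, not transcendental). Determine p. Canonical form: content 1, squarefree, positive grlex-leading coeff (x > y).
(a) deg p = 4. No degree-3 curve has this shape.
(b) From the axis intercepts and sections: the visible x-axis segment lies entirely on the curve.
(c) Solving for integer coefficients yields p as stated.

x^2*y^2 - 2*y^4 + 2*x*y^2 + x*y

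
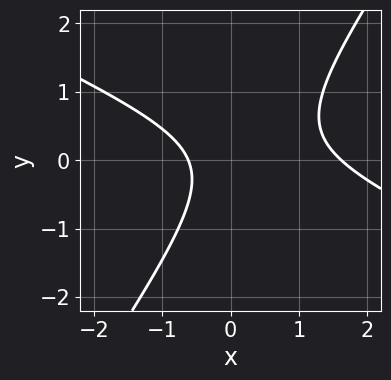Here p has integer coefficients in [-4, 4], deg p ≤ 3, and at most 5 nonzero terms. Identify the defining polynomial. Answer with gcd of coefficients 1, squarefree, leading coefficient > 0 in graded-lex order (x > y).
2*x^2 + 3*x*y - 3*y^2 - 2*x - 2

The degree is 2 — no degree-1 curve has this shape.
Reading off the gridlines: it misses every integer gridline on the y-axis.
Putting this together gives p.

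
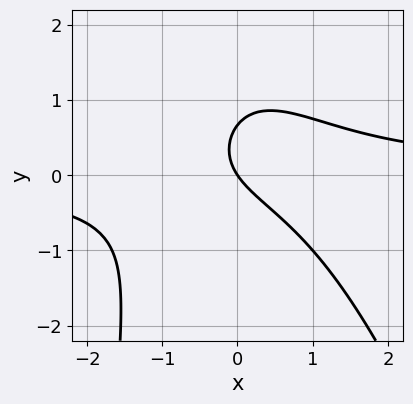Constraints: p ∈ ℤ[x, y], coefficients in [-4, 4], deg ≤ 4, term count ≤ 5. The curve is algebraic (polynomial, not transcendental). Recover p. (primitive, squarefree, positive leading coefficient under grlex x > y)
First, deg p = 3. A generic line meets the curve in up to 3 points.
Next, observable constraints: it crosses the x-axis at the gridline x = 0; it crosses the y-axis at the gridline y = 0.
Finally, fitting integer coefficients to these (and the overall shape) gives p.

3*x^2*y + x*y^2 + 3*y^2 - 3*x - 2*y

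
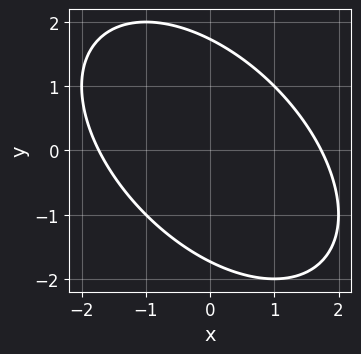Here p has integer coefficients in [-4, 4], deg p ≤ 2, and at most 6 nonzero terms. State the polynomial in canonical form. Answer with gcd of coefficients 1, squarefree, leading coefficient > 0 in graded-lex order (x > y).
x^2 + x*y + y^2 - 3

1. Degree: no degree-1 curve has this shape, so deg p = 2.
2. Solving for integer coefficients yields p as stated.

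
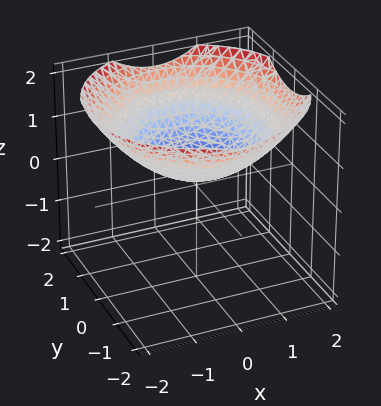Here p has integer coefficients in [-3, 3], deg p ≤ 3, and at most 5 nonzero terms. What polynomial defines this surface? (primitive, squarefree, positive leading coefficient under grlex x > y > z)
x^2 + y^2 - 3*z + 1

1. The degree is 2 — no degree-1 surface has this shape.
2. By symmetry, the z-axis is an axis of rotation, so x and y enter only as x² + y².
3. Against the integer gridlines: a circular section at z = 1 has radius between 1 and 2; it misses every integer gridline on the x-axis; it misses every integer gridline on the y-axis.
4. Fitting integer coefficients to these (and the overall shape) gives p.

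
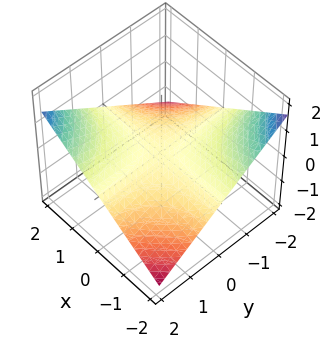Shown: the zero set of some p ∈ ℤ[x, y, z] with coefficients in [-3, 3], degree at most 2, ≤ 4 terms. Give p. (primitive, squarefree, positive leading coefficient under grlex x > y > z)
1. deg p = 2.
2. Reading off the gridlines: every point of the x-axis in the box is on the surface; every point of the y-axis in the box is on the surface; one z-axis crossing is at z = 0.
3. Putting this together gives p.

x*y - 3*z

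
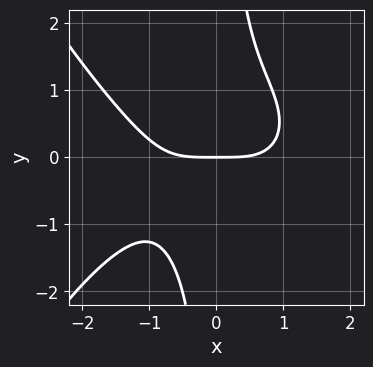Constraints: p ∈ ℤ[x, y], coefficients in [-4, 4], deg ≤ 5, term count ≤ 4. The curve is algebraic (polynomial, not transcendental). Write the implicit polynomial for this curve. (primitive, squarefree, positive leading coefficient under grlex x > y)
First, the degree is 4 — no degree-3 curve has this shape.
Then, against the integer gridlines: one x-axis crossing is at x = 0; it meets the y-axis at y = 0 (among the integer gridlines).
Finally, putting this together gives p.

x^4 + 3*x*y^2 - 3*y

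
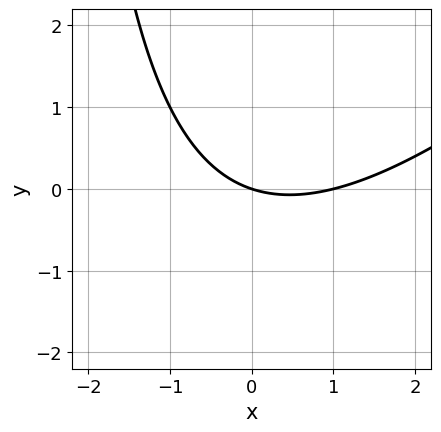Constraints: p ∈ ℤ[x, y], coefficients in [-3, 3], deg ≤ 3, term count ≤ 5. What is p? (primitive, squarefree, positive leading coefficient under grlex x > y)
First, the degree is 2 — the shape is more complex than any degree-1 curve.
Next, checking where it meets the axes: among the integer gridlines, it crosses the x-axis at x ∈ {0, 1}; it meets the y-axis at y = 0 (among the integer gridlines).
Finally, the integer polynomial consistent with all of this is the stated p.

x^2 - x*y - x - 3*y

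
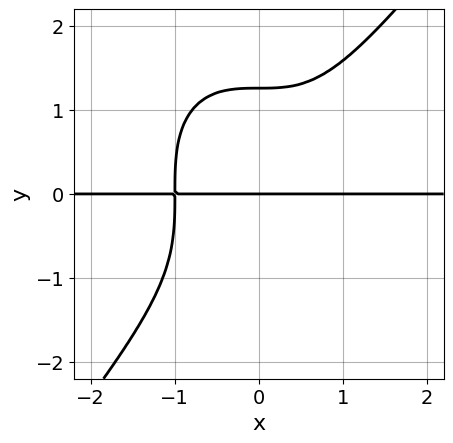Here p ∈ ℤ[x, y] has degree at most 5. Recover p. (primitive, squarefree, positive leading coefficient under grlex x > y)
First, degree: the shape is more complex than any degree-3 curve, so deg p = 4.
Then, reading off the gridlines: the visible x-axis segment lies entirely on the curve; one y-axis crossing is at y = 0.
Finally, matching integer coefficients to the picture gives p.

2*x^3*y - y^4 + 2*y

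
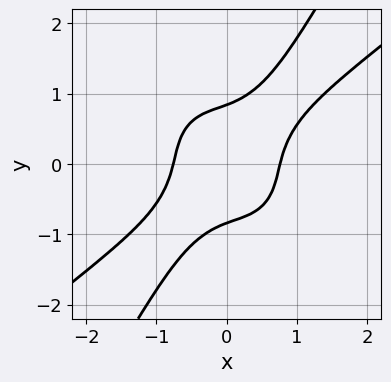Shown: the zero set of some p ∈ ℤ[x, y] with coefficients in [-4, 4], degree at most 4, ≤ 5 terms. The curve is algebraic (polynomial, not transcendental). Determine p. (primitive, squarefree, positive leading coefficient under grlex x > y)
3*x^4 - 3*x^3*y - 3*x*y^3 + 2*y^4 - 1

(a) deg p = 4. A generic line meets the curve in up to 4 points.
(b) The integer polynomial consistent with all of this is the stated p.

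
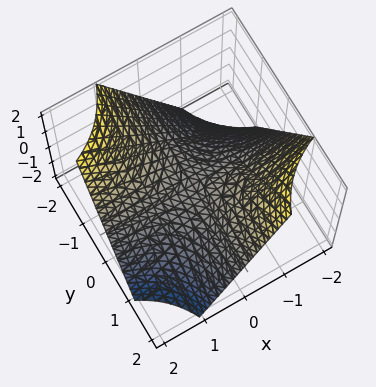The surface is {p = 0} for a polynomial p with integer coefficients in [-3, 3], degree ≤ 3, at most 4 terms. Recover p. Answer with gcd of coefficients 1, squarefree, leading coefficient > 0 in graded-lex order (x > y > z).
The degree is 2 — a generic line meets the surface in up to 2 points.
From the axis intercepts and sections: every point of the y-axis in the box is on the surface; the visible x-axis segment lies entirely on the surface; it crosses the z-axis at the gridline z = 0.
Fitting integer coefficients to these (and the overall shape) gives p.

x*y + z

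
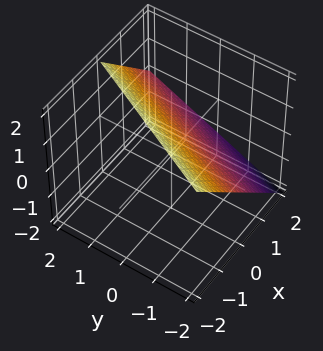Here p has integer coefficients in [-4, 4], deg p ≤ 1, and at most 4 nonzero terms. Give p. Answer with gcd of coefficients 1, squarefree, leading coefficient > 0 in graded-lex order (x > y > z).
1. Degree: the surface is flat (a plane), so deg p = 1.
2. Against the integer gridlines: one y-axis crossing is at y = -2; one x-axis crossing is at x = 1; one z-axis crossing is at z = 1.
3. Assembling these constraints gives the stated polynomial.

2*x - y + 2*z - 2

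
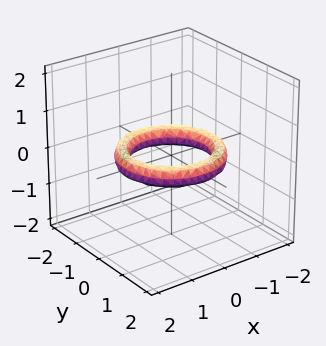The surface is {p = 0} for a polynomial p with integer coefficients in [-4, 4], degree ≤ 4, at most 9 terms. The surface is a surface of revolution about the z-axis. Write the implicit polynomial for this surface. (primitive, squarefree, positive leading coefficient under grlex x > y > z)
x^4 + 2*x^2*y^2 + y^4 - 3*x^2 - 3*y^2 + 3*z^2 + 2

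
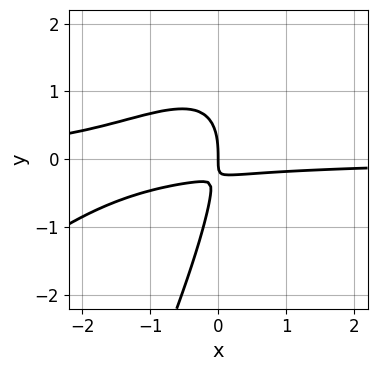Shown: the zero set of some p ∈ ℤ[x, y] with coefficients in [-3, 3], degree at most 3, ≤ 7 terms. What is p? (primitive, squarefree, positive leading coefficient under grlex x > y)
1. deg p = 3.
2. Against the integer gridlines: it crosses the y-axis at the gridline y = 0; it meets the x-axis at x = 0 (among the integer gridlines).
3. The integer polynomial consistent with all of this is the stated p.

2*x^2*y - 3*x*y^2 + y^3 + 3*x*y + x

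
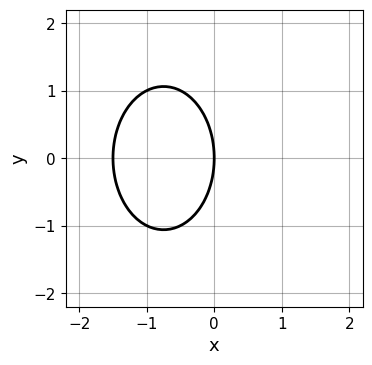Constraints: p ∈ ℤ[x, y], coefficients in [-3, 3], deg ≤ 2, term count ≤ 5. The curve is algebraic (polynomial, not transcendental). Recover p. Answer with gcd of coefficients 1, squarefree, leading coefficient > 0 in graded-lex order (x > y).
(a) The degree is 2 — no degree-1 curve has this shape.
(b) Symmetries: it's symmetric under y → −y, forcing even powers of y.
(c) Checking where it meets the axes: one x-axis crossing is at x = 0; it crosses the y-axis at the gridline y = 0.
(d) Fitting integer coefficients to these (and the overall shape) gives p.

2*x^2 + y^2 + 3*x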